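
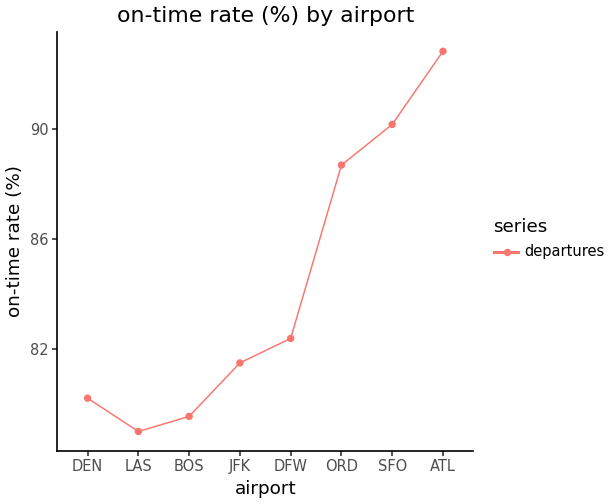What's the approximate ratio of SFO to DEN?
SFO ≈ 90, DEN ≈ 80; 90/80 ≈ 1.12.

≈ 1.12×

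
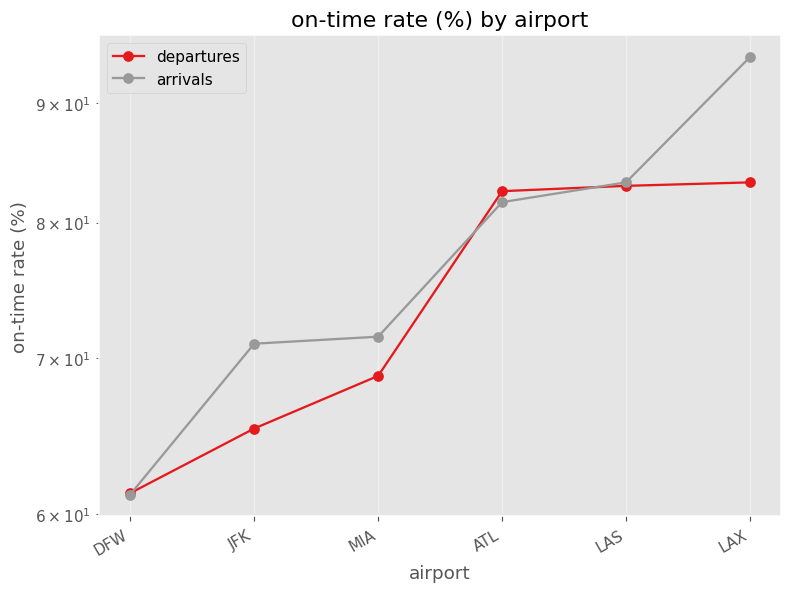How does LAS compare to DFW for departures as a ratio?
≈ 1.42×

LAS ≈ 85, DFW ≈ 60; 85/60 ≈ 1.42.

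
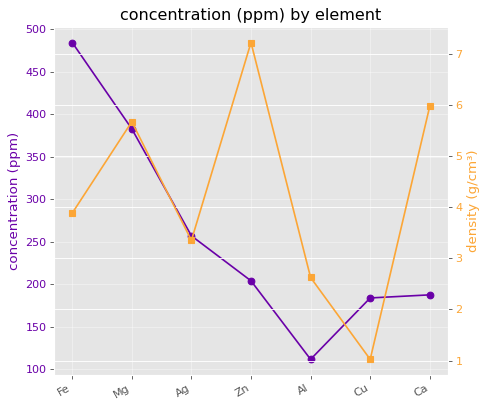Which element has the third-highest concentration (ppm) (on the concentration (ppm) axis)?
Top 4 (on the concentration (ppm) axis): Fe ≈ 500, Mg ≈ 400, Ag ≈ 250, Zn ≈ 200.

Ag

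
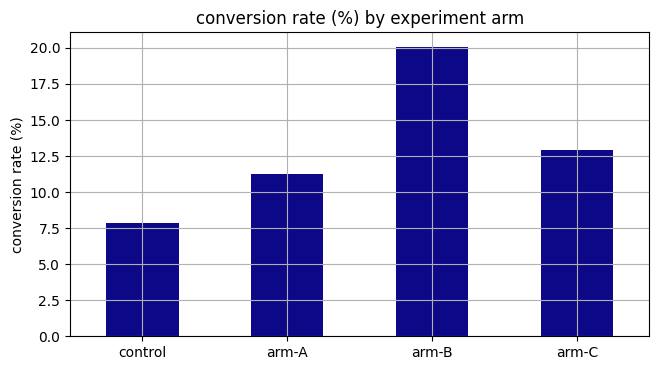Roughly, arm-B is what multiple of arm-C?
≈ 1.67×

arm-B ≈ 20, arm-C ≈ 12; 20/12 ≈ 1.67.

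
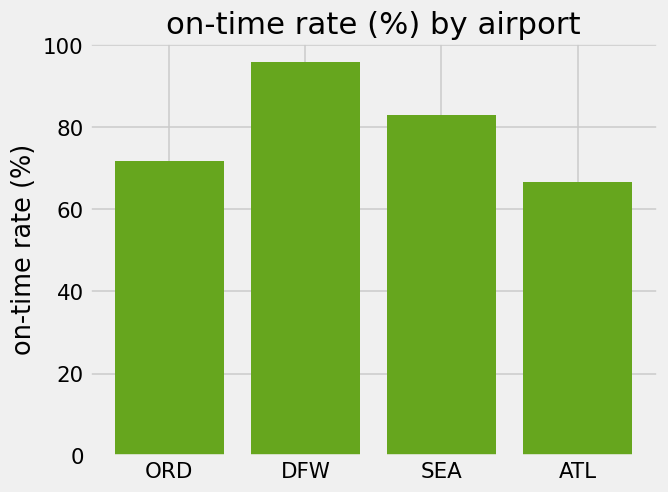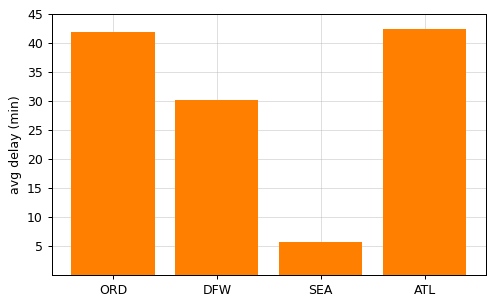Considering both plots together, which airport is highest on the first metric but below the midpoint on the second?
Chart 2 median avg delay (min) ≈ 35; below-median airports: DFW, SEA. Among those, DFW has the highest on-time rate (%) (≈ 100).

DFW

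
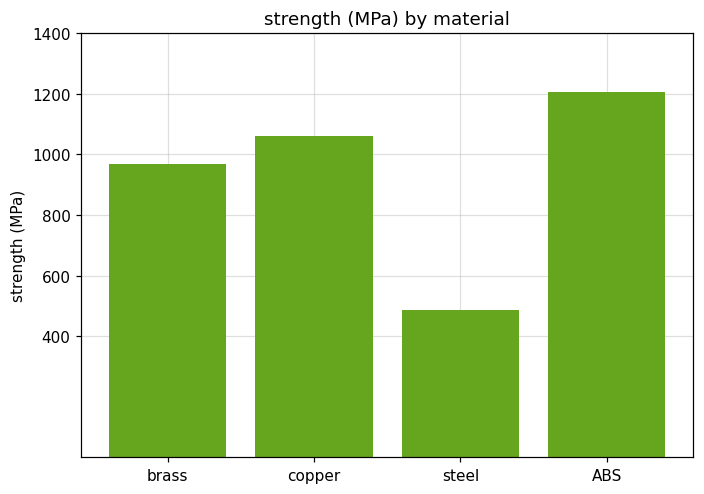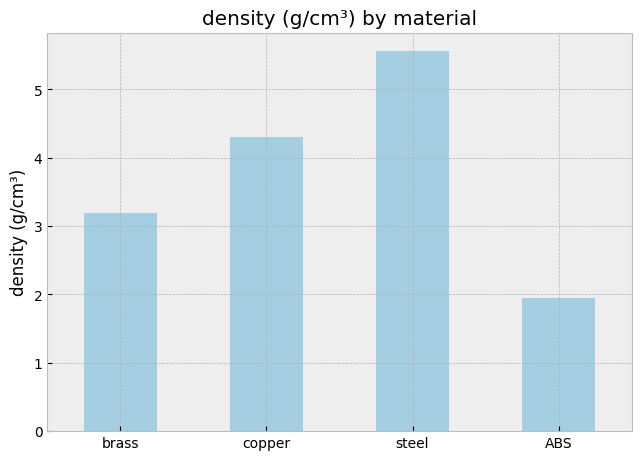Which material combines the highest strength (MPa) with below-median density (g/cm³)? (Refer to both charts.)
ABS

Chart 2 median density (g/cm³) ≈ 4; below-median materials: brass, ABS. Among those, ABS has the highest strength (MPa) (≈ 1200).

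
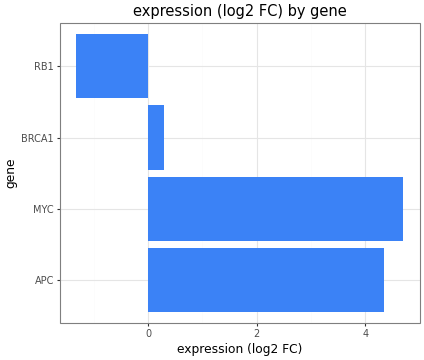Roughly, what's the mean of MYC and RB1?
(5 + -1) / 2 ≈ 2.

≈ 2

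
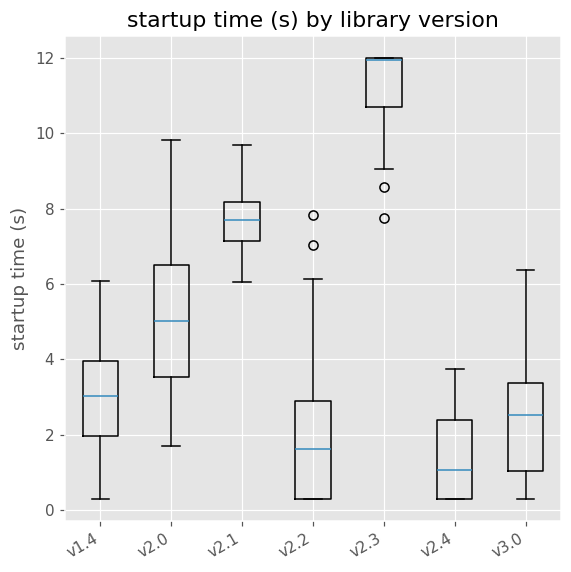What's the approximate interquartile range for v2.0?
Q3 ≈ 7, Q1 ≈ 4; IQR ≈ 3.

≈ 3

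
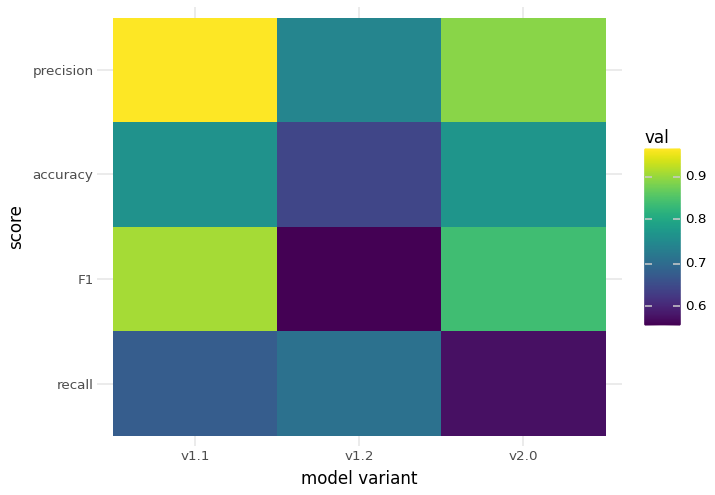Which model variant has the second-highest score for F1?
Top 3 for F1: v1.1 ≈ 0.90, v2.0 ≈ 0.85, v1.2 ≈ 0.55.

v2.0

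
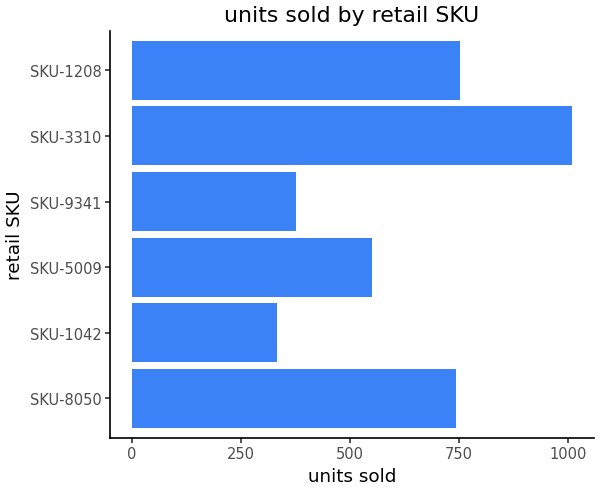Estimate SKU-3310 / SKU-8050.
≈ 1.43×

SKU-3310 ≈ 1000, SKU-8050 ≈ 700; 1000/700 ≈ 1.43.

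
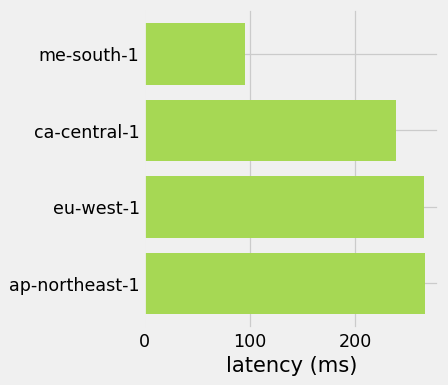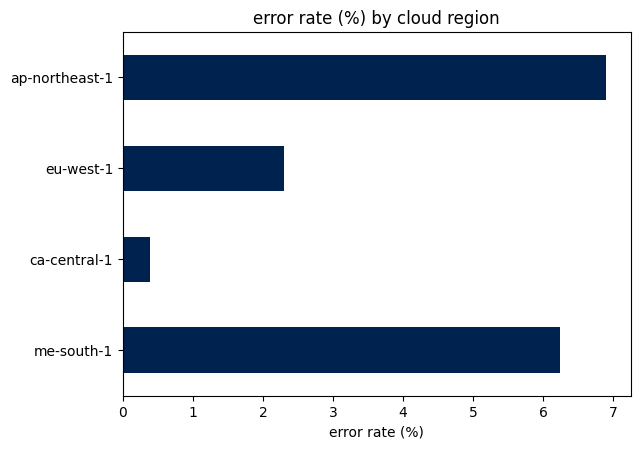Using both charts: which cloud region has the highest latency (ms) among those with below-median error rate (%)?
eu-west-1

Chart 2 median error rate (%) ≈ 4; below-median cloud regions: ca-central-1, eu-west-1. Among those, eu-west-1 has the highest latency (ms) (≈ 275).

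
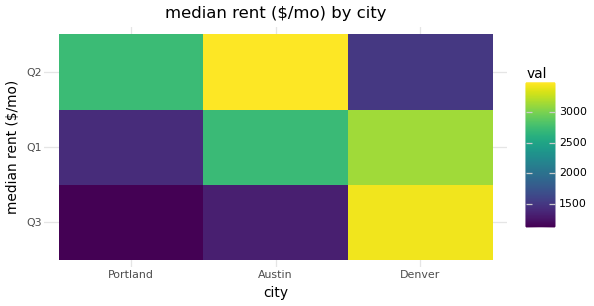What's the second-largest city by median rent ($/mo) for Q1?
Top 3 for Q1: Denver ≈ 3200, Austin ≈ 2800, Portland ≈ 1400.

Austin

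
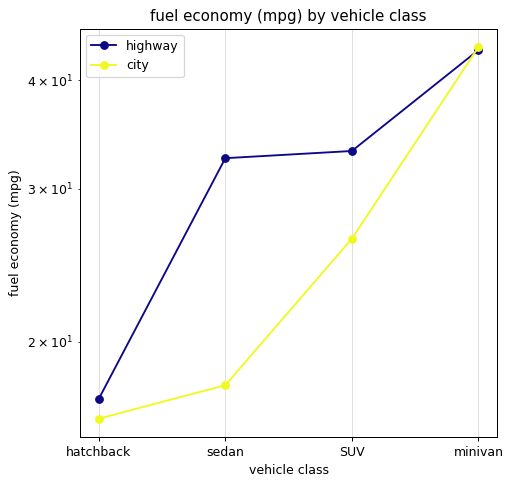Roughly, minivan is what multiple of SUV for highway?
minivan ≈ 45, SUV ≈ 35; 45/35 ≈ 1.29.

≈ 1.29×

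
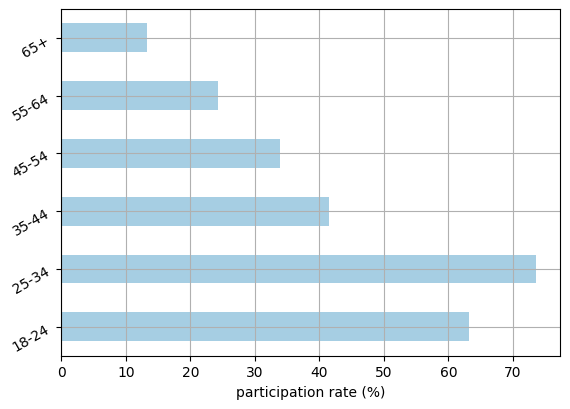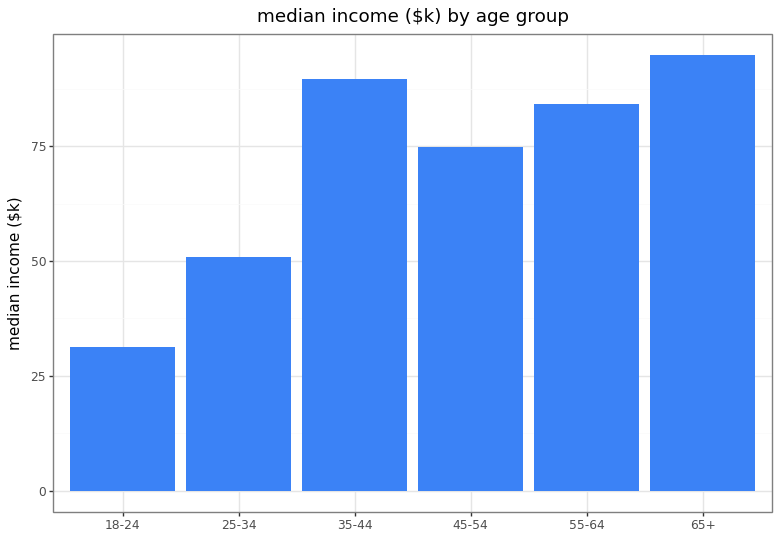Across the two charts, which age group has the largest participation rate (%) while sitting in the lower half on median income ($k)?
25-34

Chart 2 median median income ($k) ≈ 80; below-median age groups: 18-24, 25-34, 45-54. Among those, 25-34 has the highest participation rate (%) (≈ 70).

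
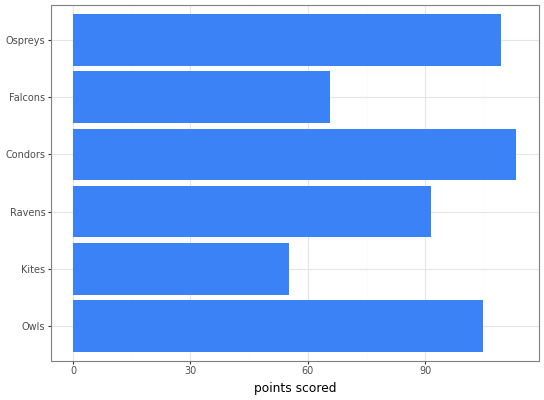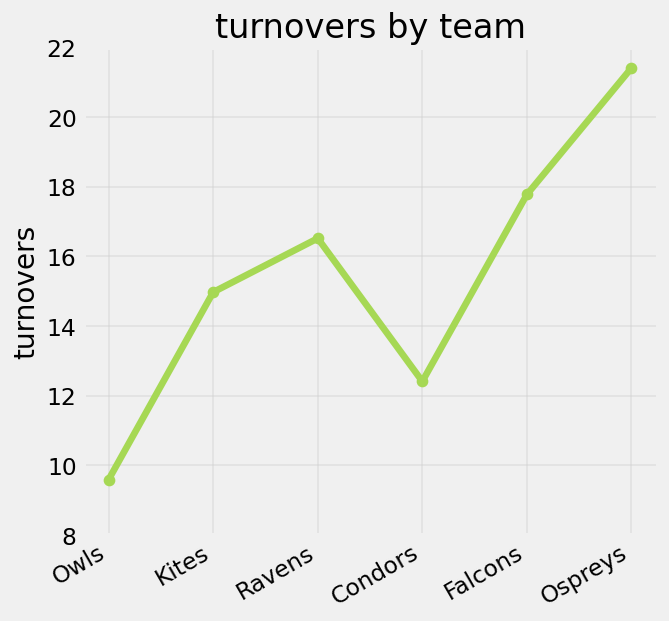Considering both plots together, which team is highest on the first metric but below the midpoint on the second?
Condors

Chart 2 median turnovers ≈ 16; below-median teams: Owls, Kites, Condors. Among those, Condors has the highest points scored (≈ 120).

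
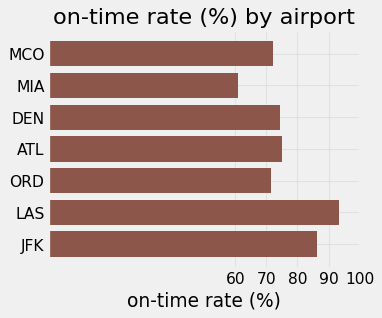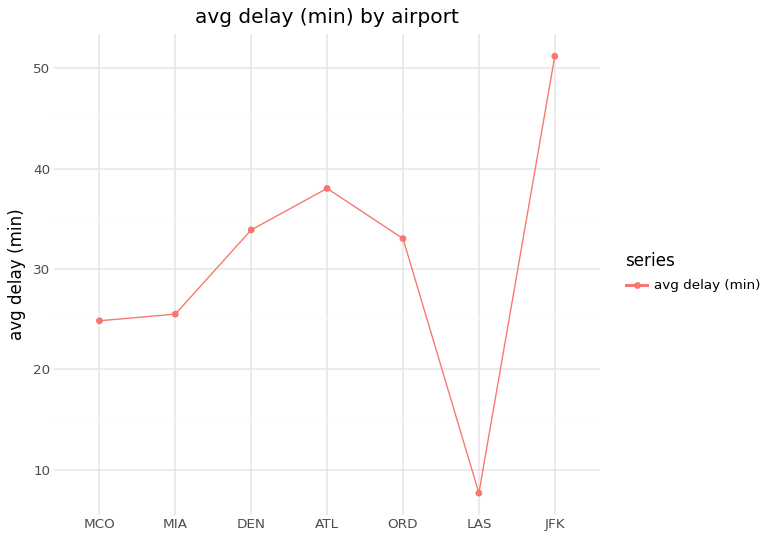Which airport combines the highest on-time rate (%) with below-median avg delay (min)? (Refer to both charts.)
LAS

Chart 2 median avg delay (min) ≈ 35; below-median airports: MCO, MIA, LAS. Among those, LAS has the highest on-time rate (%) (≈ 90).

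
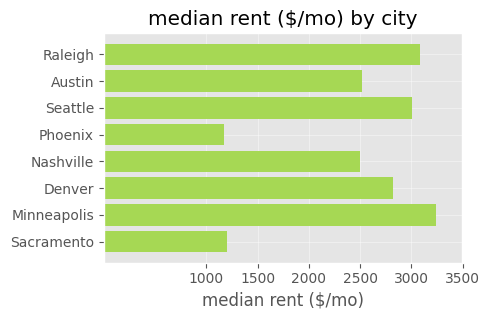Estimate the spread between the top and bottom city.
Max Minneapolis ≈ 3000, min Phoenix ≈ 1000; range ≈ 2000.

≈ 2000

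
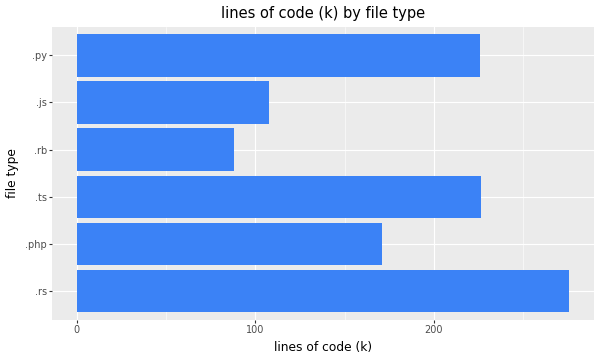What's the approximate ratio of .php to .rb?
.php ≈ 175, .rb ≈ 100; 175/100 ≈ 1.75.

≈ 1.75×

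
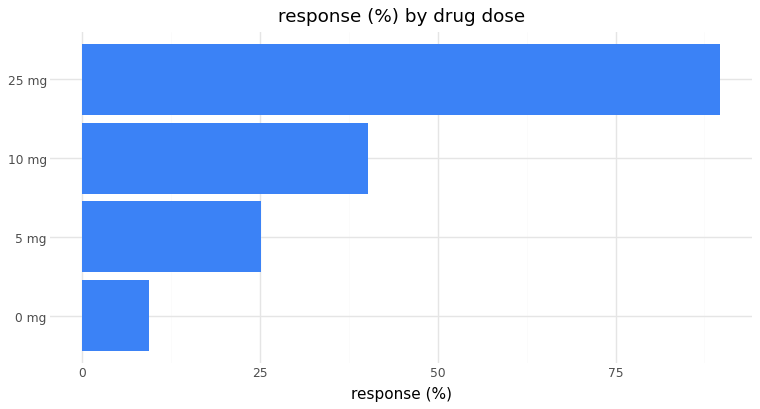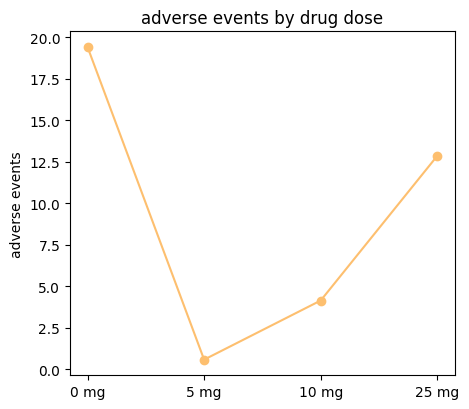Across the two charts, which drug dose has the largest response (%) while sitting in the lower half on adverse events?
10 mg

Chart 2 median adverse events ≈ 8; below-median drug doses: 5 mg, 10 mg. Among those, 10 mg has the highest response (%) (≈ 40).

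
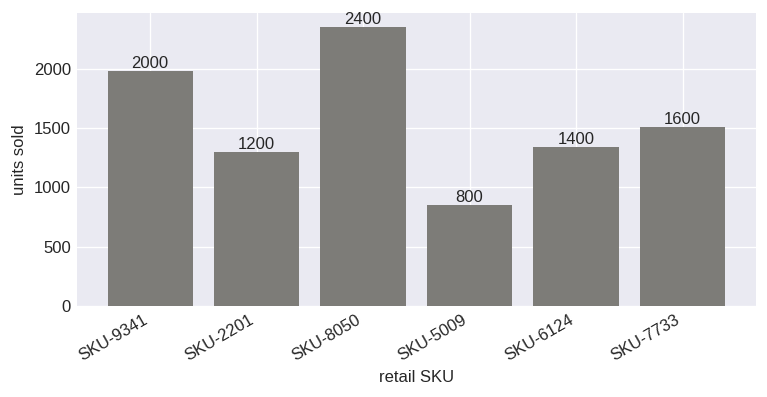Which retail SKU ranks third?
SKU-7733

Top 4: SKU-8050 ≈ 2400, SKU-9341 ≈ 2000, SKU-7733 ≈ 1600, SKU-6124 ≈ 1400.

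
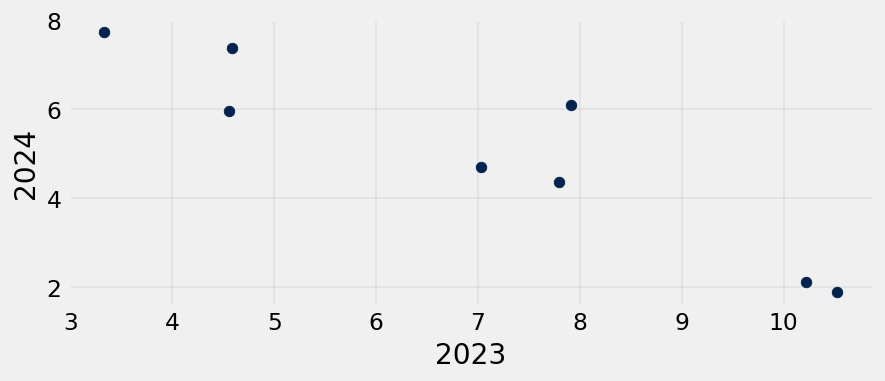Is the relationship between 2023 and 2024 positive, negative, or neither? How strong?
Points are negatively correlated; strong (|r| ≈ 0.9).

negative, strong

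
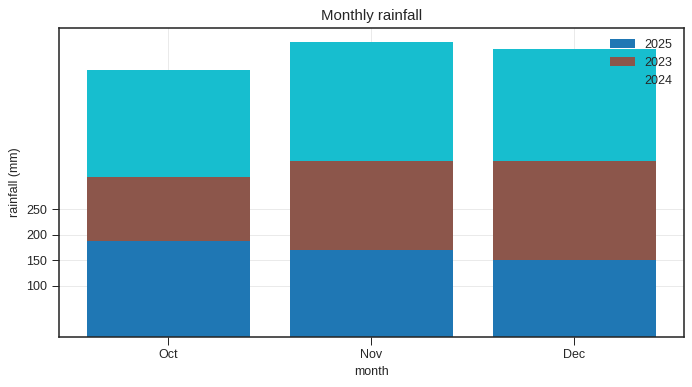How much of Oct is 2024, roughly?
≈ 200

2024 top ≈ 500, bottom ≈ 300; segment ≈ 200.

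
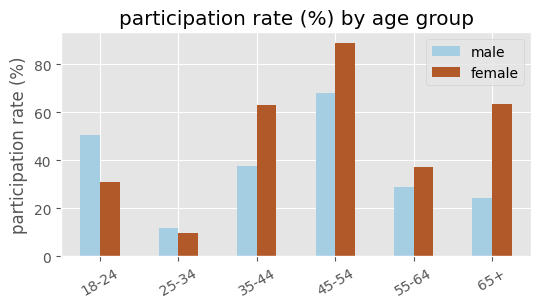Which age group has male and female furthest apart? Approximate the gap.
65+: male ≈ 20, female ≈ 60 → gap ≈ 40. Next-largest (35-44) is only ≈ 20.

65+, ≈ 40 %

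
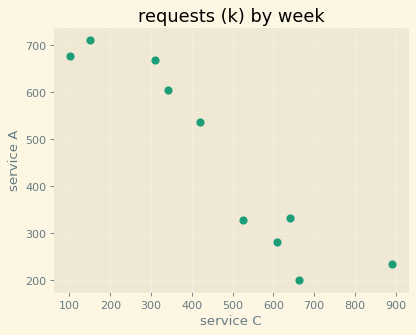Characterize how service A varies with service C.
negative, strong

Points are negatively correlated; strong (|r| ≈ 0.9).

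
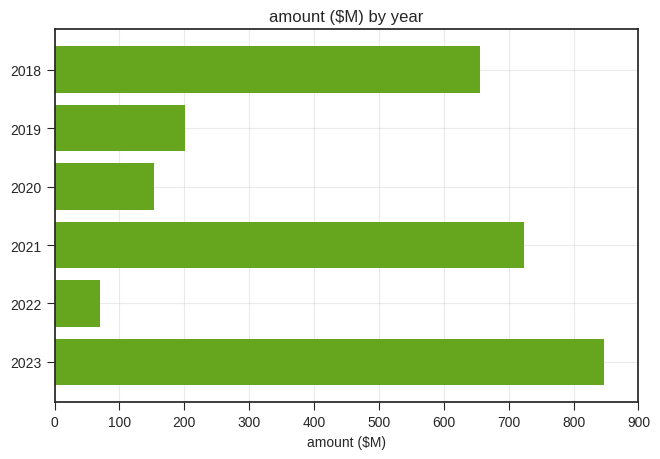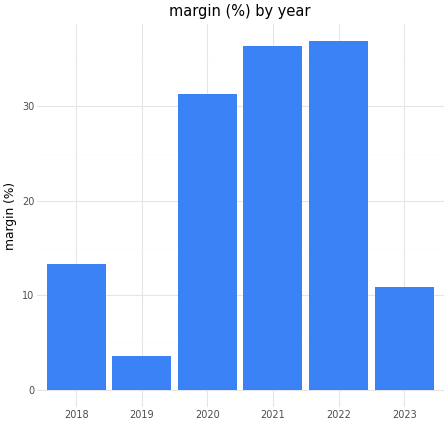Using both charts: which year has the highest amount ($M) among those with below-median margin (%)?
2023

Chart 2 median margin (%) ≈ 20; below-median years: 2018, 2019, 2023. Among those, 2023 has the highest amount ($M) (≈ 800).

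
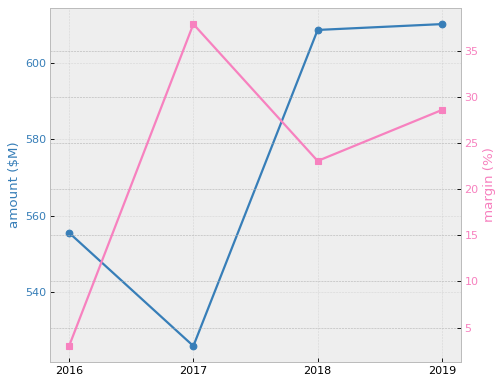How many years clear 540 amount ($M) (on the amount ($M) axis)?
Above 540: 2016, 2018, 2019.

3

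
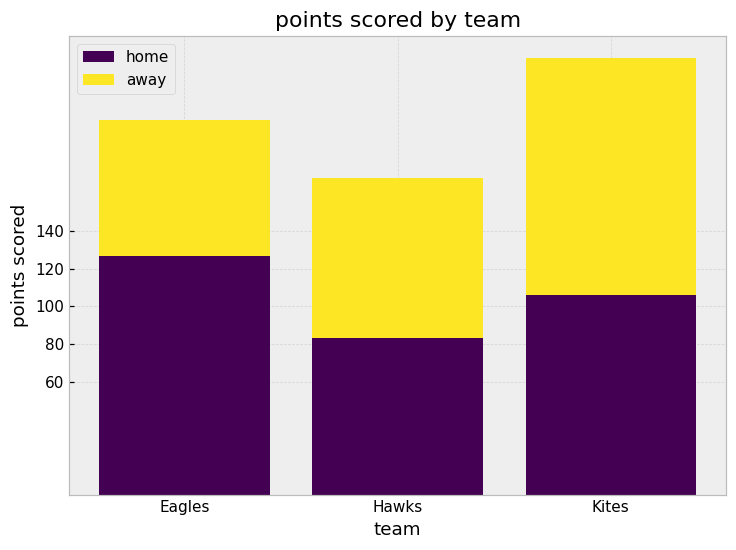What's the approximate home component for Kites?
home top ≈ 100, bottom ≈ 0; segment ≈ 100.

≈ 100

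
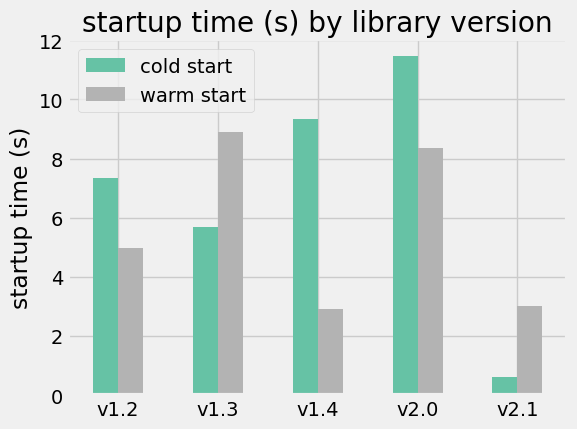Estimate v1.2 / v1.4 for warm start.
≈ 1.67×

v1.2 ≈ 5, v1.4 ≈ 3; 5/3 ≈ 1.67.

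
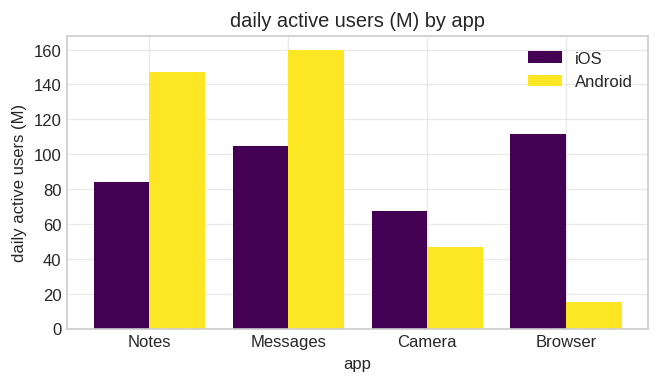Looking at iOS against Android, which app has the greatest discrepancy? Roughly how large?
Browser: iOS ≈ 120, Android ≈ 20 → gap ≈ 100. Next-largest (Notes) is only ≈ 60.

Browser, ≈ 100 M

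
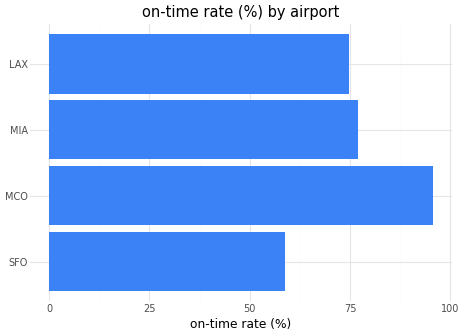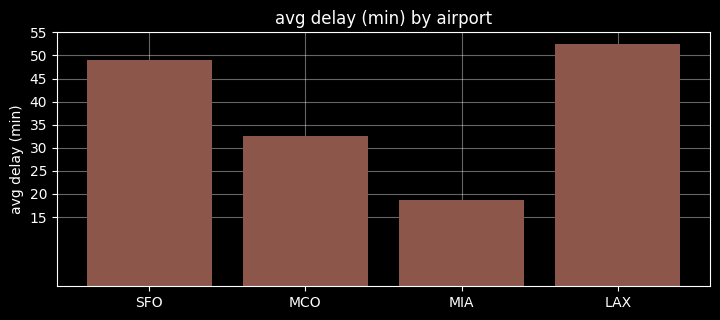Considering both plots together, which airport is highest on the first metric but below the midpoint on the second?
Chart 2 median avg delay (min) ≈ 40; below-median airports: MCO, MIA. Among those, MCO has the highest on-time rate (%) (≈ 100).

MCO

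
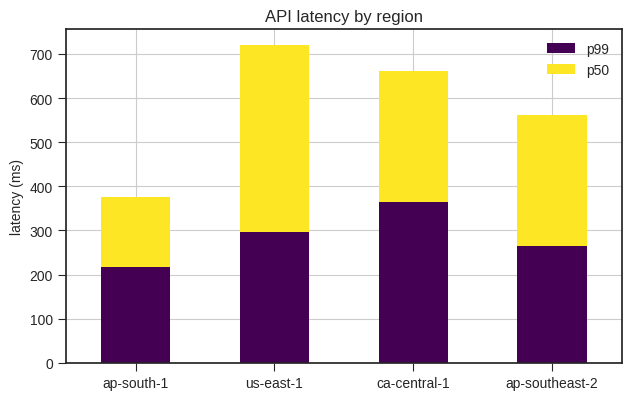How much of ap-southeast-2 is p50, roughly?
≈ 300

p50 top ≈ 600, bottom ≈ 300; segment ≈ 300.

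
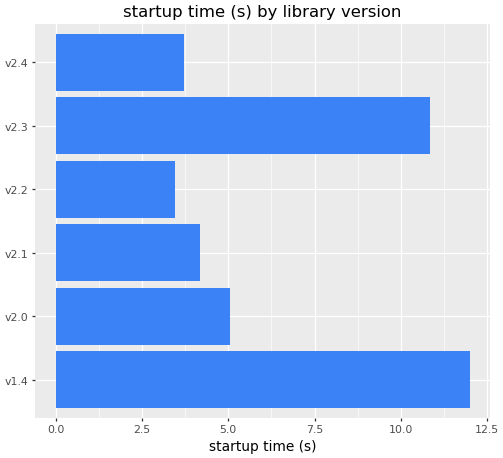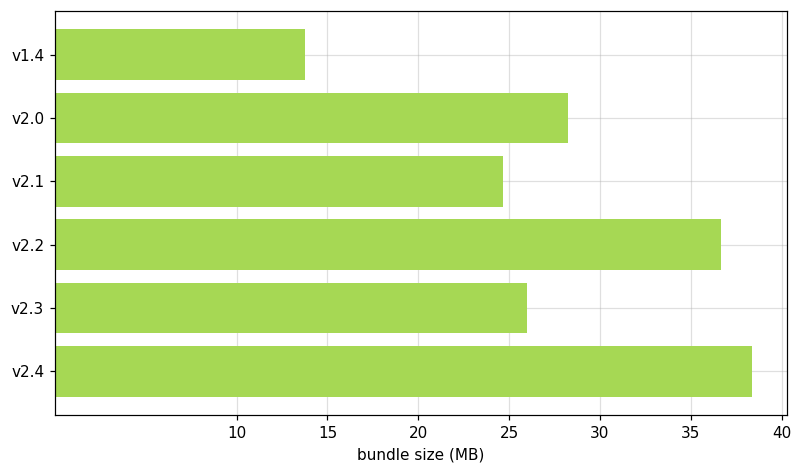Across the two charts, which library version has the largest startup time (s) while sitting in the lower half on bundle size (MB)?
v1.4

Chart 2 median bundle size (MB) ≈ 25; below-median library versions: v1.4, v2.1, v2.3. Among those, v1.4 has the highest startup time (s) (≈ 12).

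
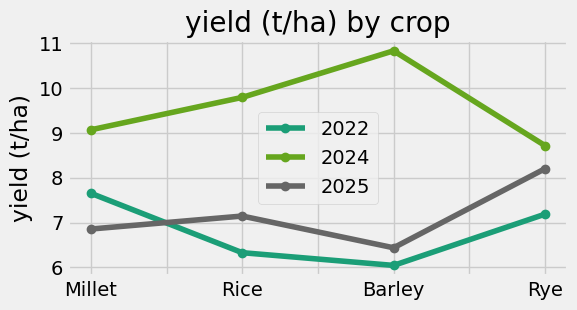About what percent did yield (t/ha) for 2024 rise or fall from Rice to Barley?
≈ +10%

Rice ≈ 10.0, Barley ≈ 11.0; (11.0 − 10.0) / 10.0 ≈ +10%.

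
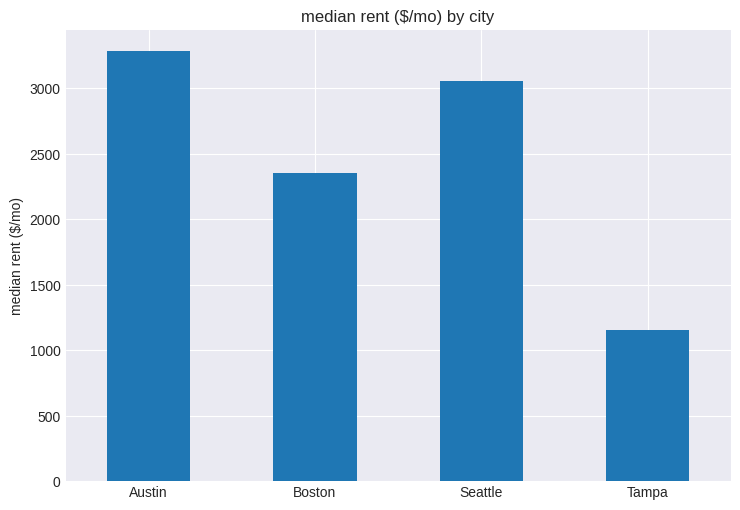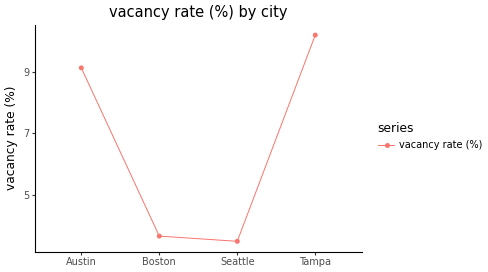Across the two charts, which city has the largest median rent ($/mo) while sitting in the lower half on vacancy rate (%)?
Chart 2 median vacancy rate (%) ≈ 6; below-median cities: Boston, Seattle. Among those, Seattle has the highest median rent ($/mo) (≈ 3000).

Seattle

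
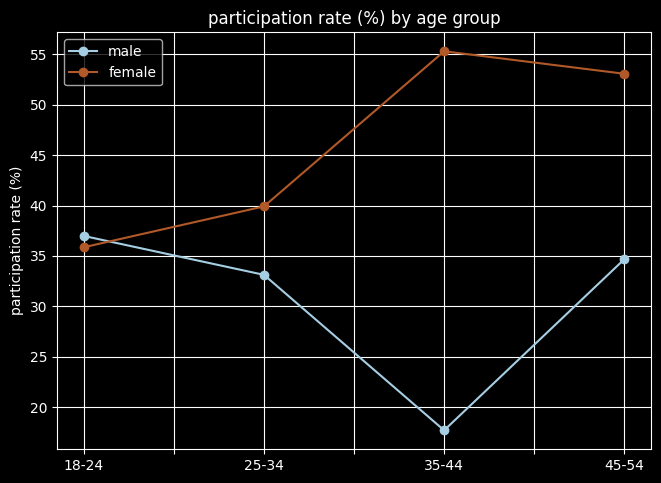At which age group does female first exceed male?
18-24: female ≈ 35 vs male ≈ 35 (not yet); 25-34: female ≈ 40 vs male ≈ 35 (first crossover).

25-34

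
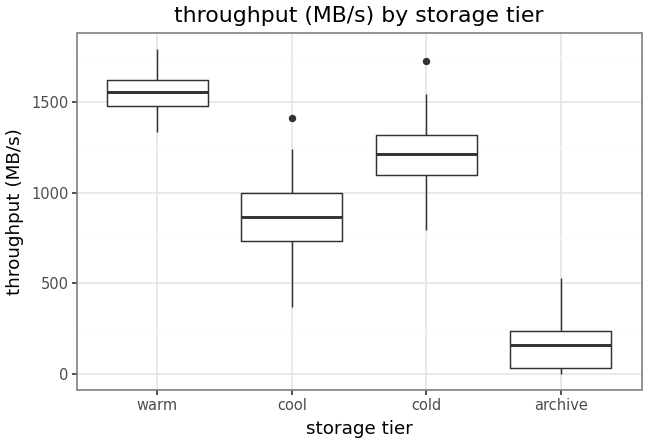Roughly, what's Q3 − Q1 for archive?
Q3 ≈ 200, Q1 ≈ 0; IQR ≈ 200.

≈ 200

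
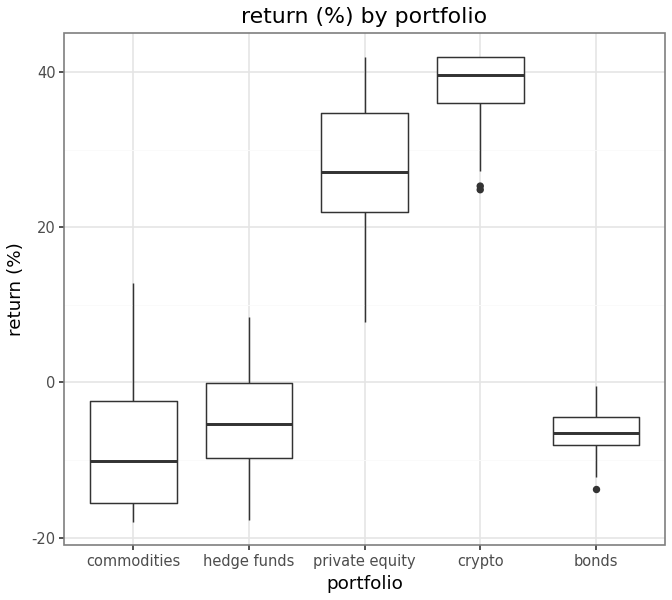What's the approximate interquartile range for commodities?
≈ 15

Q3 ≈ 0, Q1 ≈ -15; IQR ≈ 15.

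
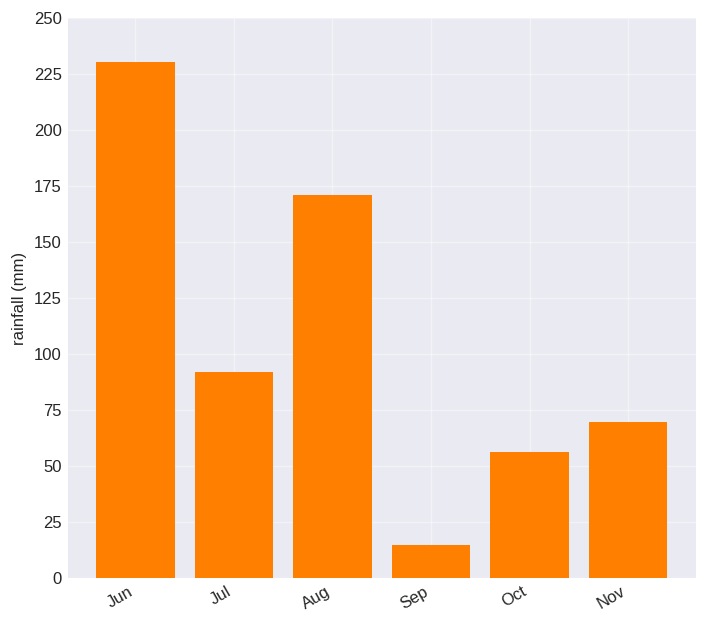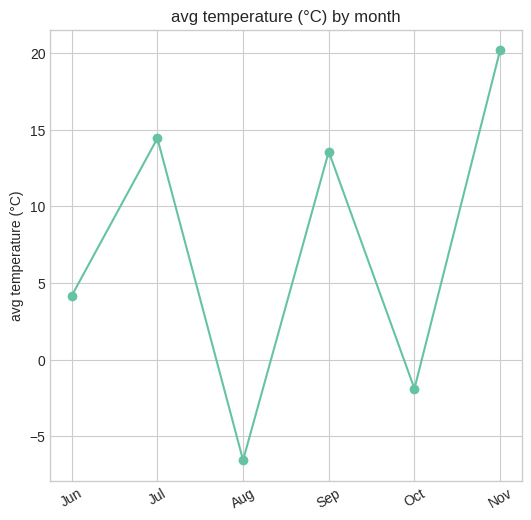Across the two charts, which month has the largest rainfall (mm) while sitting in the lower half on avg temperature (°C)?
Jun

Chart 2 median avg temperature (°C) ≈ 8; below-median months: Jun, Aug, Oct. Among those, Jun has the highest rainfall (mm) (≈ 225).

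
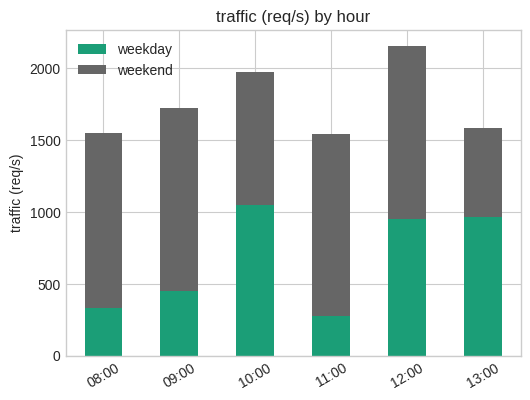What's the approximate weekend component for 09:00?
weekend top ≈ 1800, bottom ≈ 400; segment ≈ 1400.

≈ 1400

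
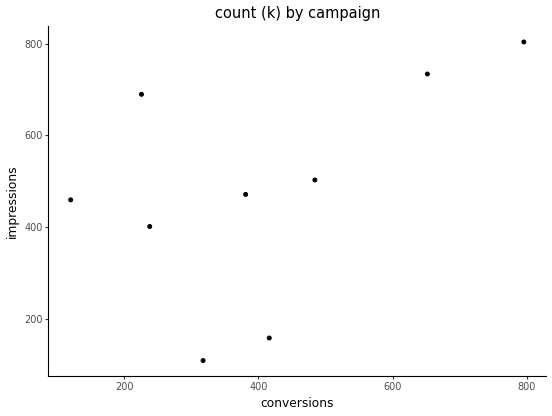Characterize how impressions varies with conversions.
Points are positively correlated; moderate (|r| ≈ 0.5).

positive, moderate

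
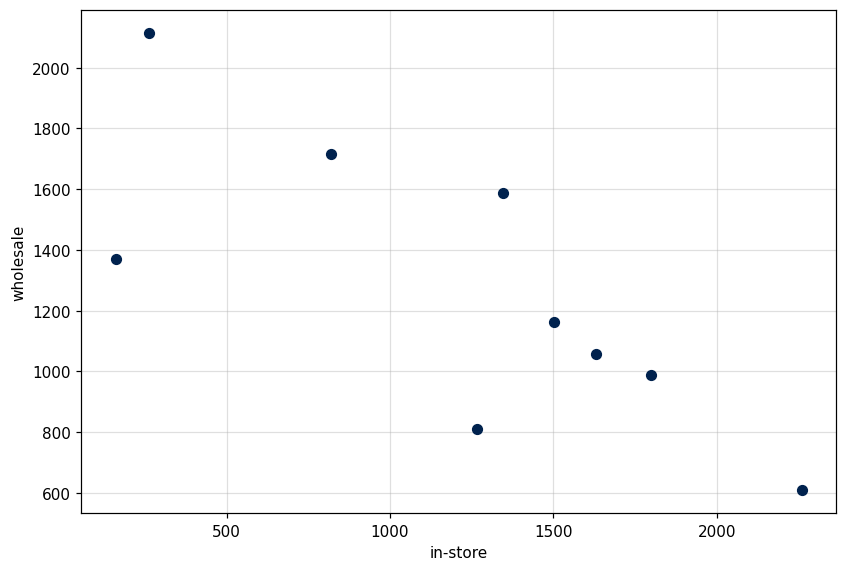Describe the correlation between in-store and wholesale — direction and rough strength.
negative, strong

Points are negatively correlated; strong (|r| ≈ 0.8).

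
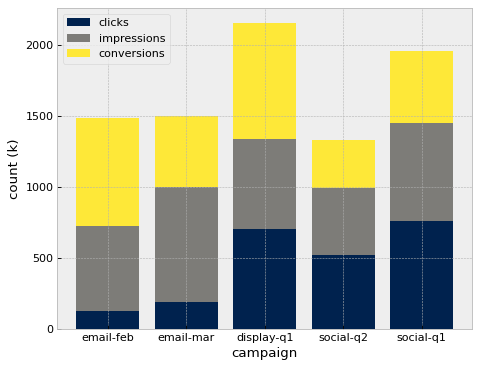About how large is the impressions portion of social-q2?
≈ 400

impressions top ≈ 1000, bottom ≈ 600; segment ≈ 400.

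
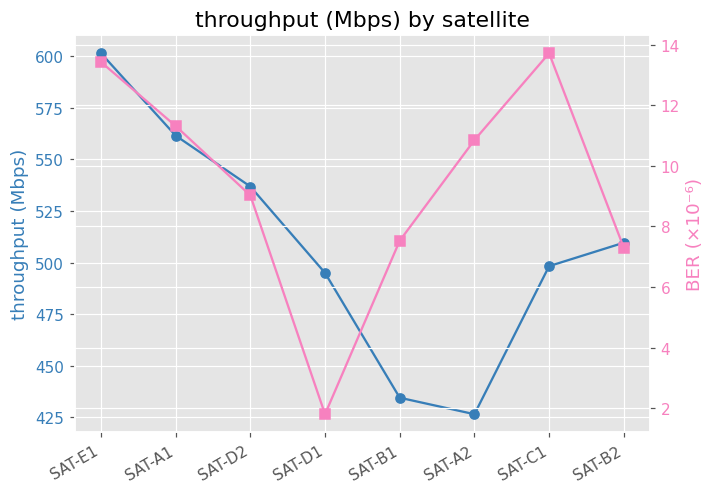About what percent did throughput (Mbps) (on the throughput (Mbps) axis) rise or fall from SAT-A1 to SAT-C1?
≈ -10.7%

SAT-A1 ≈ 560, SAT-C1 ≈ 500; (500 − 560) / 560 ≈ -10.7%.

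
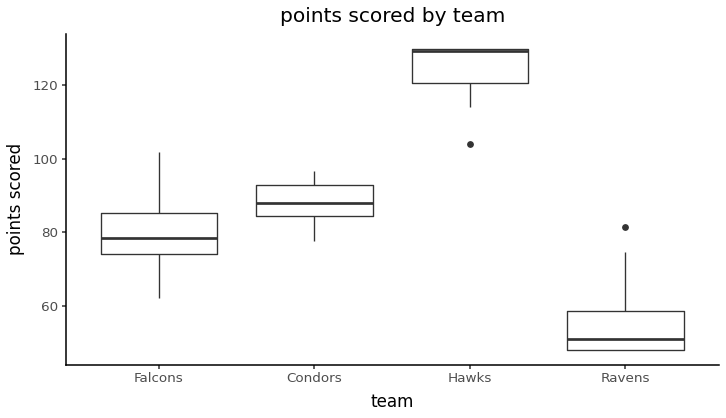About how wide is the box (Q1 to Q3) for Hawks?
Q3 ≈ 130, Q1 ≈ 120; IQR ≈ 10.

≈ 10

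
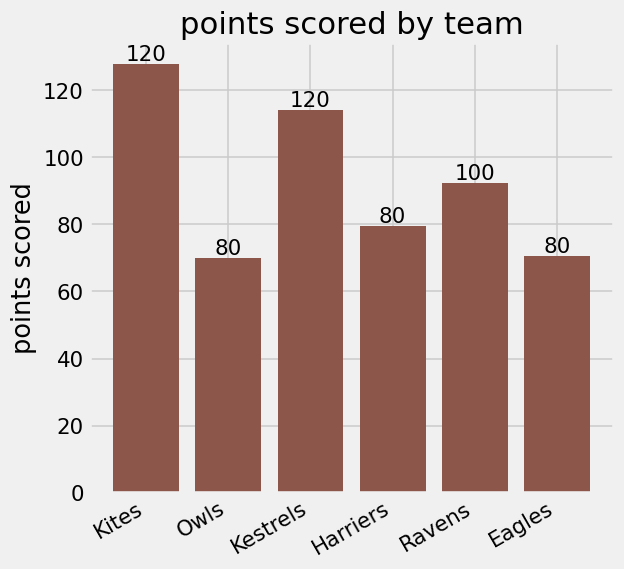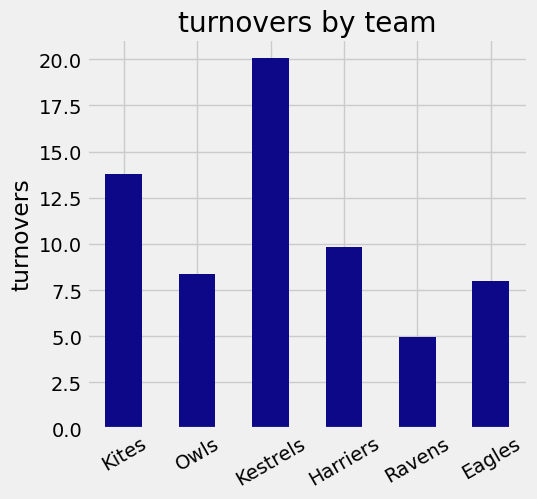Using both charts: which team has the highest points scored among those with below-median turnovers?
Ravens

Chart 2 median turnovers ≈ 10; below-median teams: Owls, Ravens, Eagles. Among those, Ravens has the highest points scored (≈ 100).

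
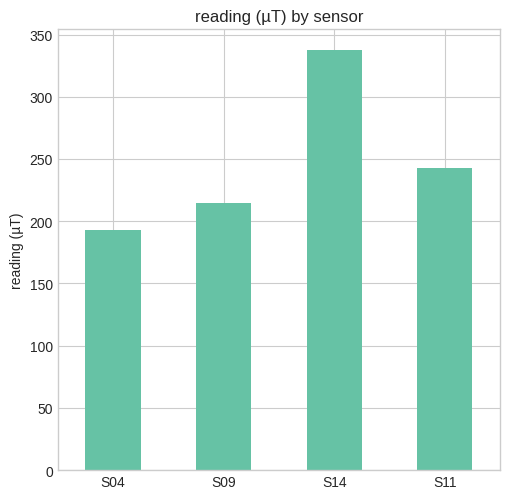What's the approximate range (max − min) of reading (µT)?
≈ 150

Max S14 ≈ 350, min S04 ≈ 200; range ≈ 150.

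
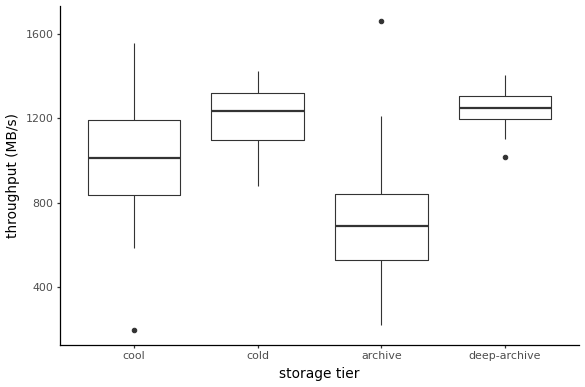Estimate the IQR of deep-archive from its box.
Q3 ≈ 1300, Q1 ≈ 1200; IQR ≈ 100.

≈ 100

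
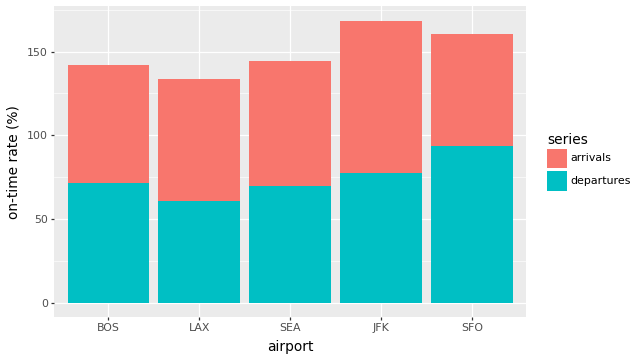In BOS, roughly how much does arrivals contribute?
arrivals top ≈ 140, bottom ≈ 80; segment ≈ 60.

≈ 60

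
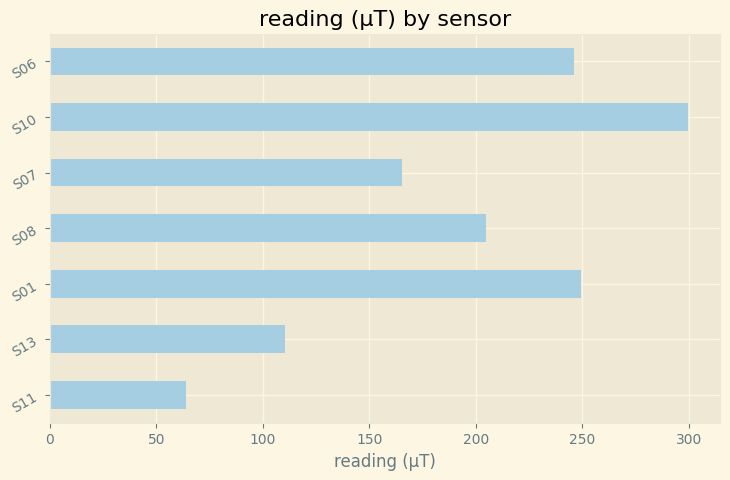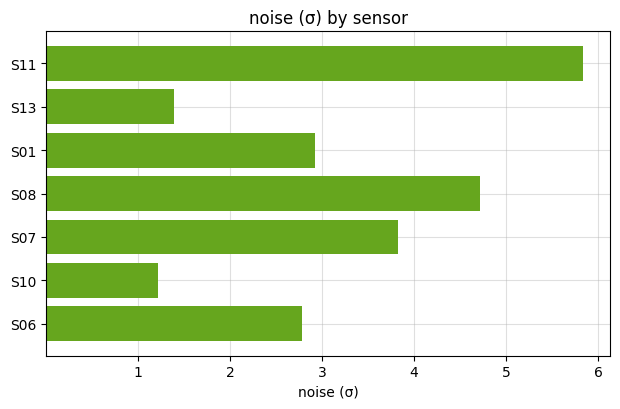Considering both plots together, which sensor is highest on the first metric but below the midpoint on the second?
S10

Chart 2 median noise (σ) ≈ 3; below-median sensors: S13, S10, S06. Among those, S10 has the highest reading (µT) (≈ 300).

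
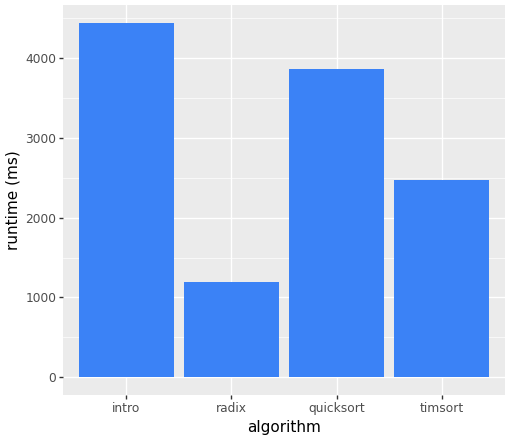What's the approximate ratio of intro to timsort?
intro ≈ 4500, timsort ≈ 2500; 4500/2500 ≈ 1.8.

≈ 1.8×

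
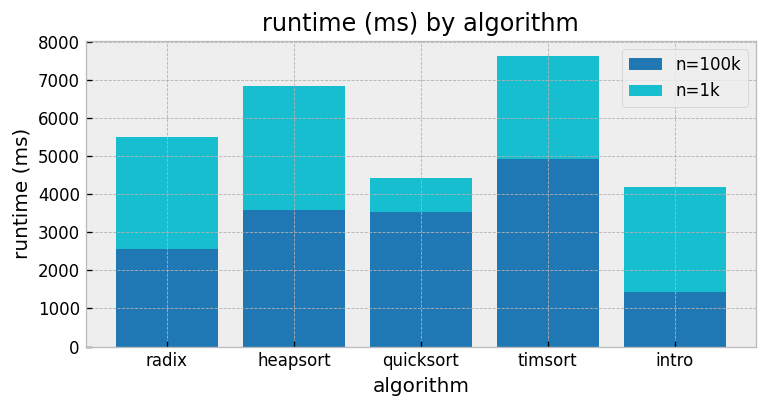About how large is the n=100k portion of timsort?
n=100k top ≈ 5000, bottom ≈ 0; segment ≈ 5000.

≈ 5000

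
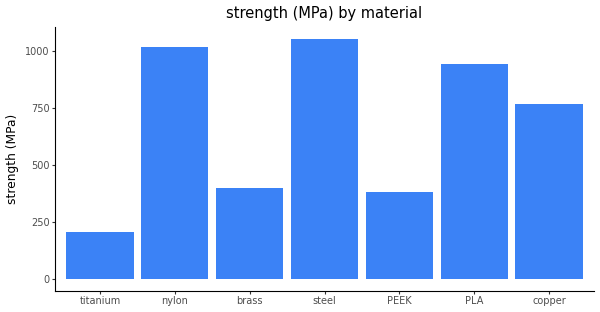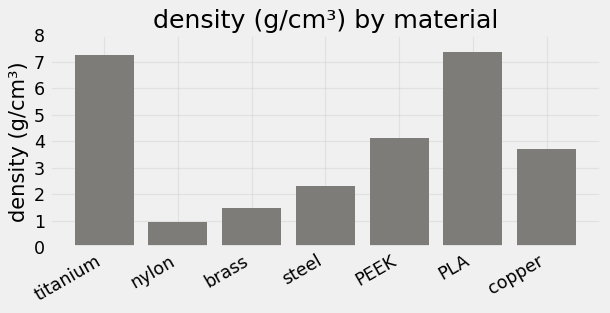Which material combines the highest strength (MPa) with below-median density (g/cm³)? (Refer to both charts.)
steel

Chart 2 median density (g/cm³) ≈ 4; below-median materials: nylon, brass, steel. Among those, steel has the highest strength (MPa) (≈ 1100).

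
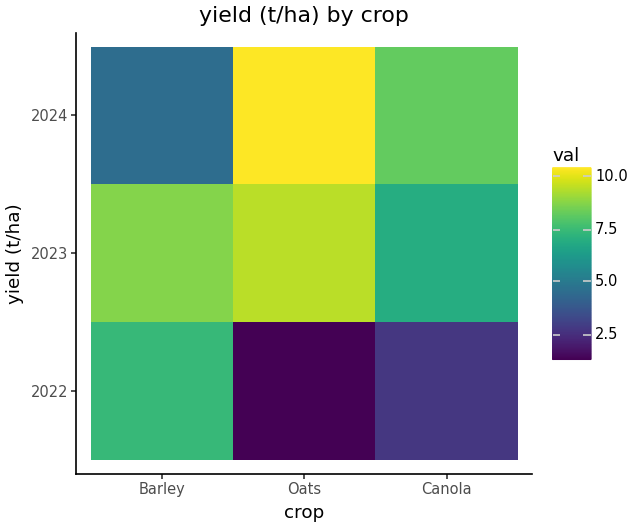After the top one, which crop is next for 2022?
Canola

Top 3 for 2022: Barley ≈ 7, Canola ≈ 3, Oats ≈ 1.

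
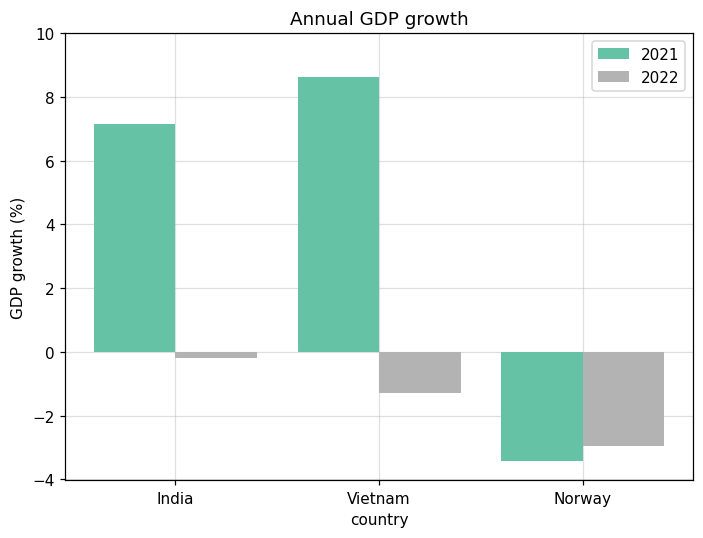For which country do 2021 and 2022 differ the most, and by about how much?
Vietnam, ≈ 10 %

Vietnam: 2021 ≈ 8, 2022 ≈ -2 → gap ≈ 10. Next-largest (India) is only ≈ 8.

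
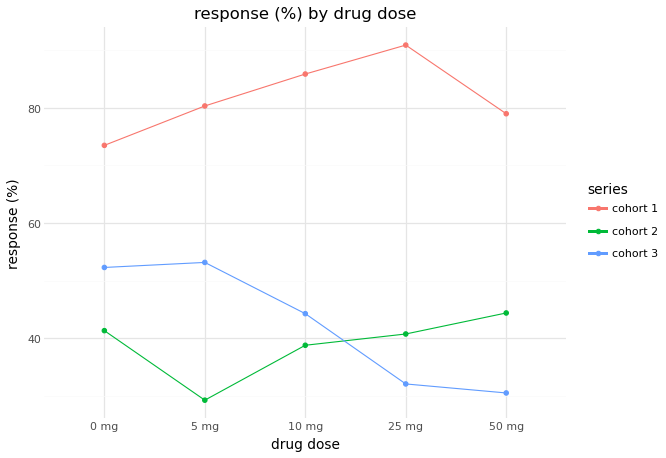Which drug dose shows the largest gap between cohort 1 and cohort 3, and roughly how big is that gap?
25 mg: cohort 1 ≈ 90, cohort 3 ≈ 30 → gap ≈ 60. Next-largest (50 mg) is only ≈ 50.

25 mg, ≈ 60 %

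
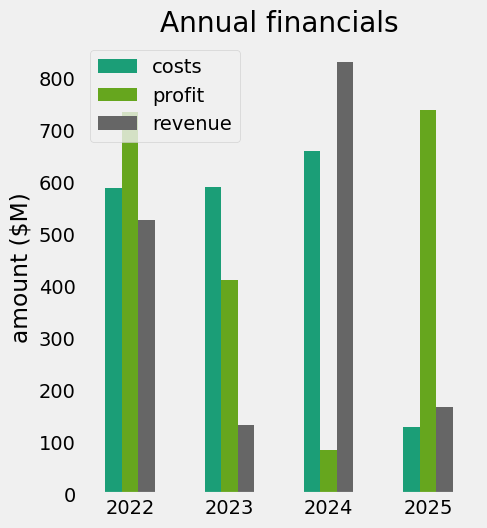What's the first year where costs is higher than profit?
2023

2022: costs ≈ 600 vs profit ≈ 700 (not yet); 2023: costs ≈ 600 vs profit ≈ 400 (first crossover).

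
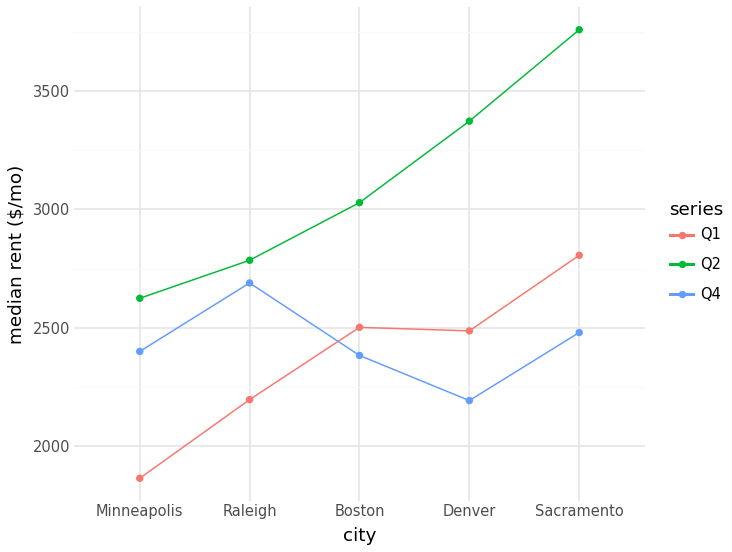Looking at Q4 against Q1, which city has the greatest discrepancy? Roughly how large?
Minneapolis, ≈ 600 $/mo

Minneapolis: Q4 ≈ 2400, Q1 ≈ 1800 → gap ≈ 600. Next-largest (Raleigh) is only ≈ 400.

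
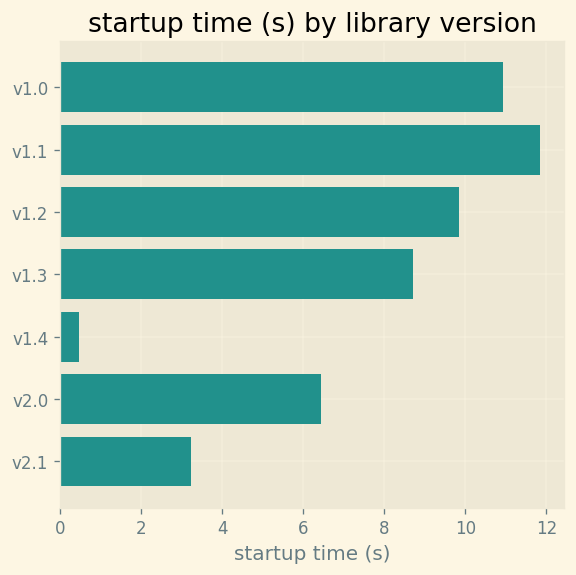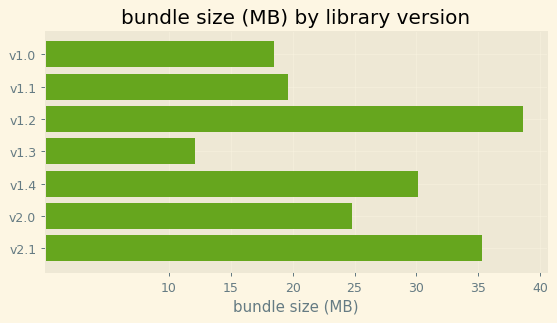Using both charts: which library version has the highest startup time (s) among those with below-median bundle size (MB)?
Chart 2 median bundle size (MB) ≈ 25; below-median library versions: v1.0, v1.1, v1.3. Among those, v1.1 has the highest startup time (s) (≈ 12).

v1.1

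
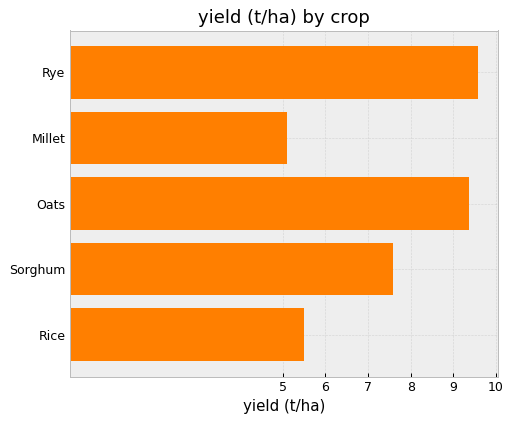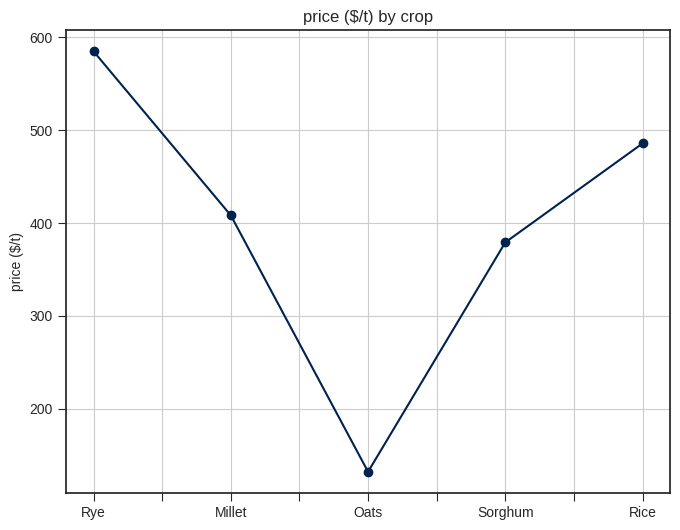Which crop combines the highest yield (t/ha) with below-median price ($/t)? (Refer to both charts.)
Oats

Chart 2 median price ($/t) ≈ 400; below-median crops: Oats, Sorghum. Among those, Oats has the highest yield (t/ha) (≈ 9).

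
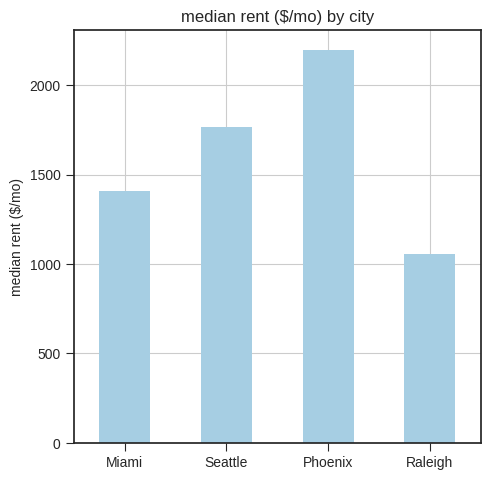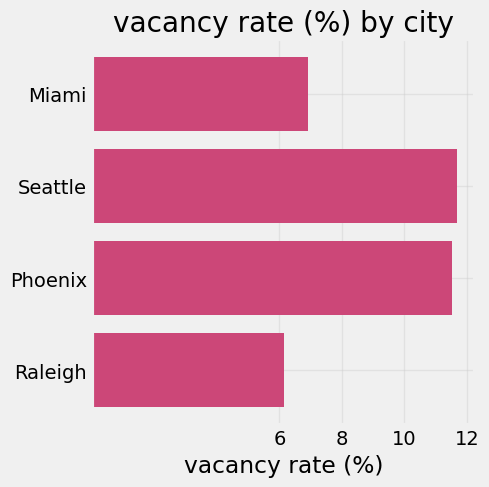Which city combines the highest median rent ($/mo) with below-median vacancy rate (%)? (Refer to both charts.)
Miami

Chart 2 median vacancy rate (%) ≈ 10; below-median cities: Miami, Raleigh. Among those, Miami has the highest median rent ($/mo) (≈ 1500).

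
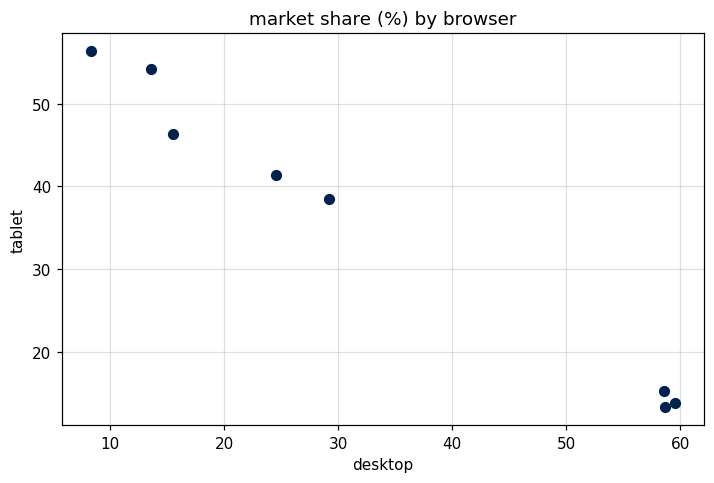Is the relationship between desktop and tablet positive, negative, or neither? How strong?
Points are negatively correlated; strong (|r| ≈ 1.0).

negative, strong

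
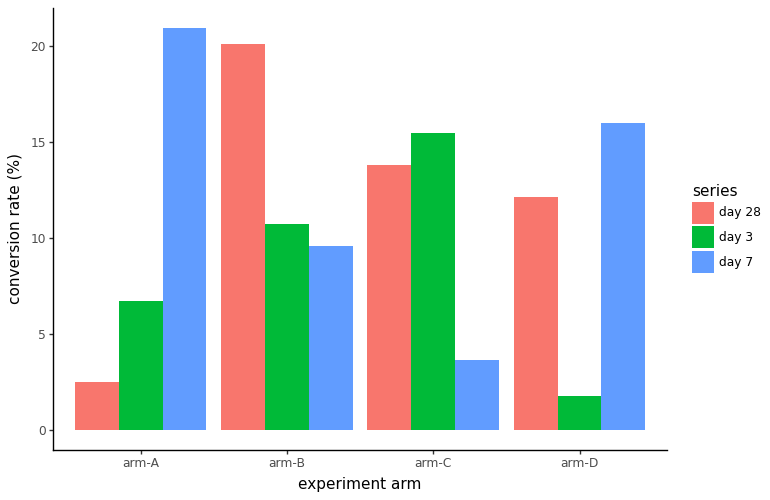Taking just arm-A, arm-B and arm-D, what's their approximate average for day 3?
≈ 6

(6 + 10 + 2) / 3 ≈ 6.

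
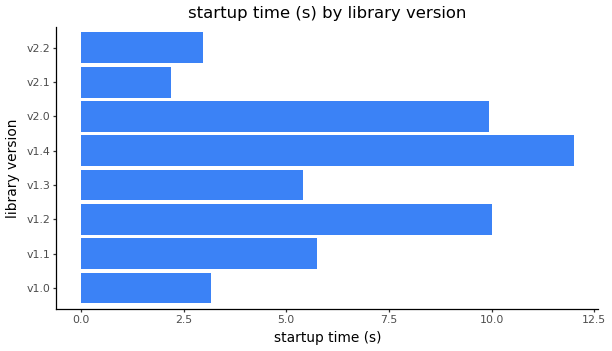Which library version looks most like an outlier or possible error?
v1.4

v1.4 ≈ 12; the rest sit between ≈ 2 and ≈ 10.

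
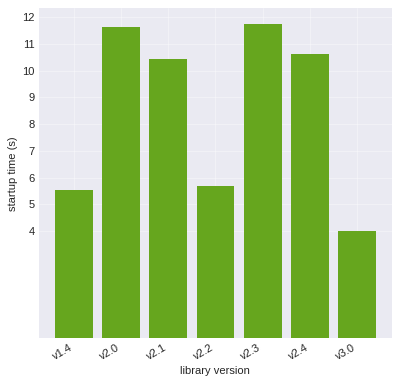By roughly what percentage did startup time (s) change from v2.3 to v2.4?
v2.3 ≈ 12, v2.4 ≈ 11; (11 − 12) / 12 ≈ -8.3%.

≈ -8.3%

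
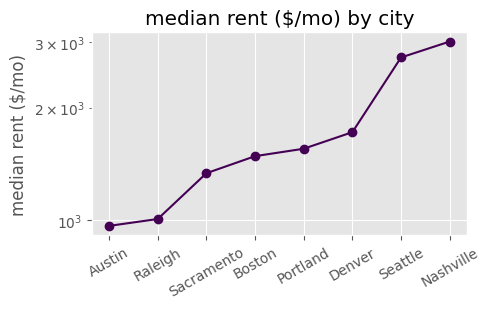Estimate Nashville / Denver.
≈ 1.67×

Nashville ≈ 3000, Denver ≈ 1800; 3000/1800 ≈ 1.67.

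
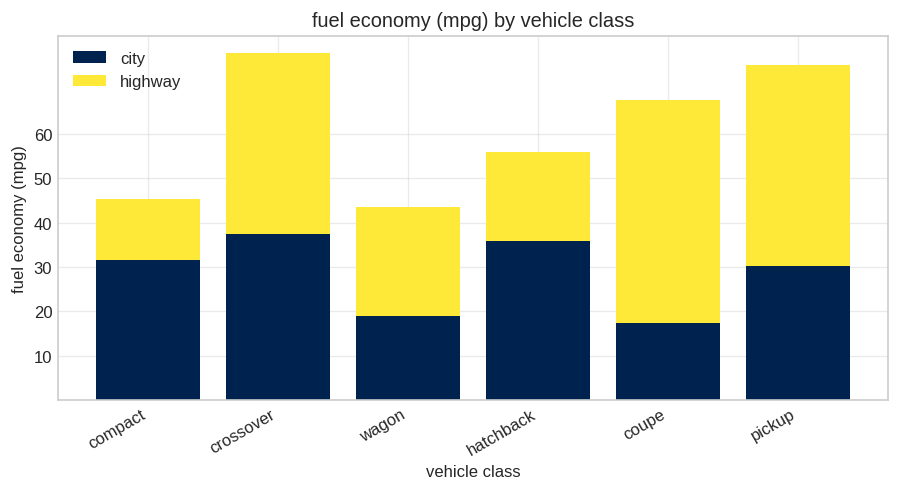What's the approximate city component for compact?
city top ≈ 30, bottom ≈ 0; segment ≈ 30.

≈ 30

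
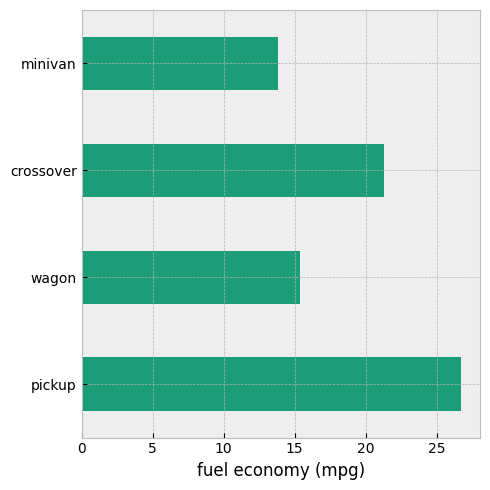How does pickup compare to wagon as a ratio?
≈ 1.67×

pickup ≈ 25, wagon ≈ 15; 25/15 ≈ 1.67.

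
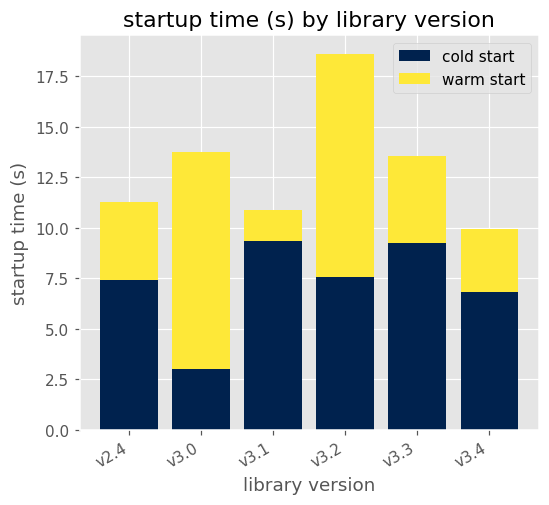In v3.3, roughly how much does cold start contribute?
cold start top ≈ 10, bottom ≈ 0; segment ≈ 10.

≈ 10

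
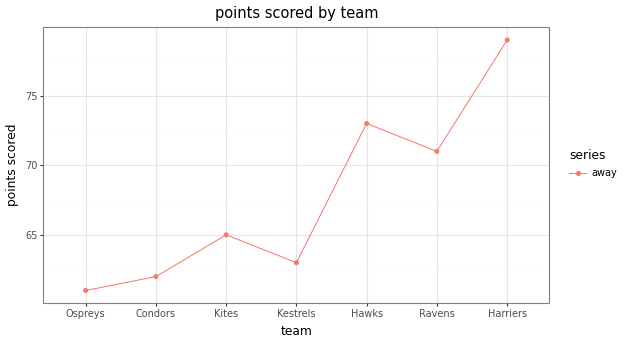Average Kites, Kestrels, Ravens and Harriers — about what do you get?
(64 + 64 + 72 + 80) / 4 ≈ 70.

≈ 70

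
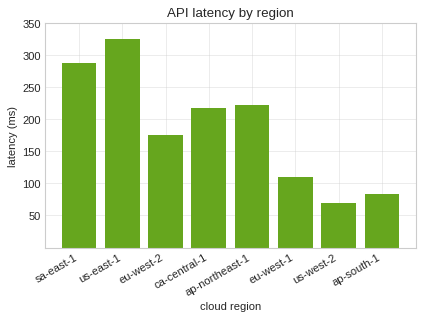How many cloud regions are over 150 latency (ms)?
Above 150: sa-east-1, us-east-1, eu-west-2, ca-central-1, ap-northeast-1.

5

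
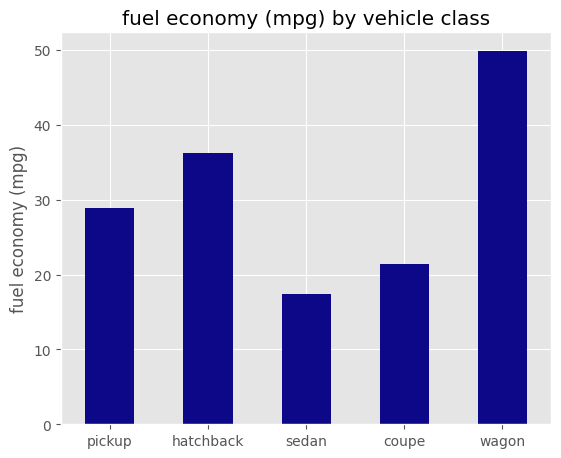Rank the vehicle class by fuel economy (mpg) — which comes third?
Top 4: wagon ≈ 50, hatchback ≈ 35, pickup ≈ 30, coupe ≈ 20.

pickup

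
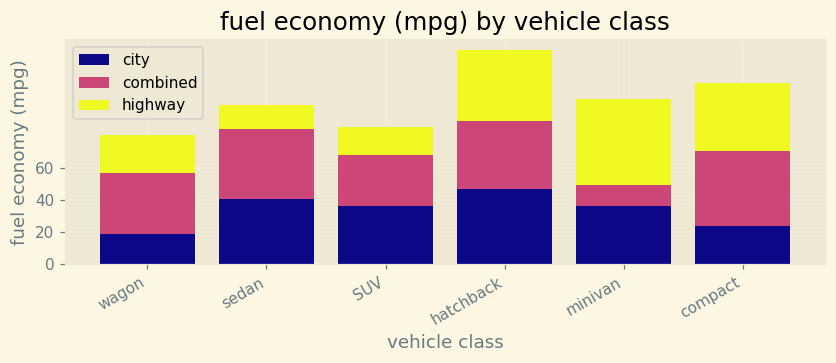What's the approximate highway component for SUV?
≈ 20

highway top ≈ 80, bottom ≈ 60; segment ≈ 20.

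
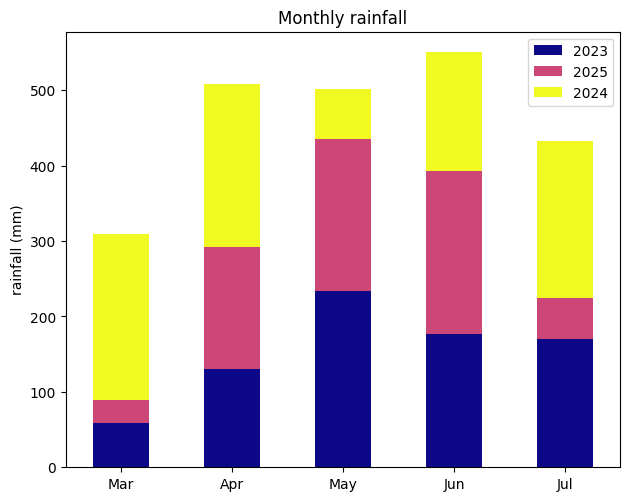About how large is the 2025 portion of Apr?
≈ 150

2025 top ≈ 300, bottom ≈ 150; segment ≈ 150.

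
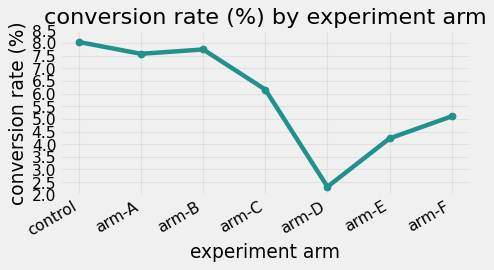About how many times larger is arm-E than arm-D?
arm-E ≈ 4.0, arm-D ≈ 2.5; 4.0/2.5 ≈ 1.6.

≈ 1.6×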